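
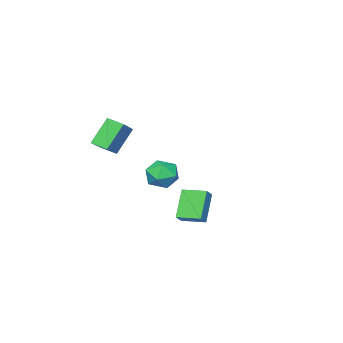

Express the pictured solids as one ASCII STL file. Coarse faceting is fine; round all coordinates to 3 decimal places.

solid 
facet normal -0.646 0.752 0.135
outer loop
vertex -4.439 -2.874 -1.561
vertex -4.364 -3.013 -0.426
vertex -3.646 -2.3 -0.964
endloop
endfacet
facet normal -0.265 0.846 -0.462
outer loop
vertex -4.439 -2.874 -1.561
vertex -3.646 -2.3 -0.964
vertex -3.376 -2.767 -1.975
endloop
endfacet
facet normal -0.373 0.282 -0.884
outer loop
vertex -4.439 -2.874 -1.561
vertex -3.376 -2.767 -1.975
vertex -3.926 -3.768 -2.062
endloop
endfacet
facet normal -0.820 -0.163 -0.548
outer loop
vertex -4.439 -2.874 -1.561
vertex -3.926 -3.768 -2.062
vertex -4.536 -3.921 -1.104
endloop
endfacet
facet normal -0.989 0.127 0.081
outer loop
vertex -4.439 -2.874 -1.561
vertex -4.536 -3.921 -1.104
vertex -4.364 -3.013 -0.426
endloop
endfacet
facet normal 0.425 0.860 -0.284
outer loop
vertex -3.376 -2.767 -1.975
vertex -3.646 -2.3 -0.964
vertex -2.644 -2.839 -1.096
endloop
endfacet
facet normal -0.190 0.706 0.682
outer loop
vertex -3.646 -2.3 -0.964
vertex -4.364 -3.013 -0.426
vertex -3.254 -2.992 -0.138
endloop
endfacet
facet normal -0.744 -0.303 0.595
outer loop
vertex -4.364 -3.013 -0.426
vertex -4.536 -3.921 -1.104
vertex -3.804 -3.993 -0.225
endloop
endfacet
facet normal -0.472 -0.773 -0.424
outer loop
vertex -4.536 -3.921 -1.104
vertex -3.926 -3.768 -2.062
vertex -3.534 -4.46 -1.236
endloop
endfacet
facet normal 0.252 -0.054 -0.966
outer loop
vertex -3.926 -3.768 -2.062
vertex -3.376 -2.767 -1.975
vertex -2.816 -3.747 -1.774
endloop
endfacet
facet normal 0.820 0.163 0.548
outer loop
vertex -2.741 -3.886 -0.639
vertex -2.644 -2.839 -1.096
vertex -3.254 -2.992 -0.138
endloop
endfacet
facet normal 0.373 -0.282 0.884
outer loop
vertex -2.741 -3.886 -0.639
vertex -3.254 -2.992 -0.138
vertex -3.804 -3.993 -0.225
endloop
endfacet
facet normal 0.265 -0.846 0.462
outer loop
vertex -2.741 -3.886 -0.639
vertex -3.804 -3.993 -0.225
vertex -3.534 -4.46 -1.236
endloop
endfacet
facet normal 0.646 -0.752 -0.135
outer loop
vertex -2.741 -3.886 -0.639
vertex -3.534 -4.46 -1.236
vertex -2.816 -3.747 -1.774
endloop
endfacet
facet normal 0.989 -0.127 -0.081
outer loop
vertex -2.741 -3.886 -0.639
vertex -2.816 -3.747 -1.774
vertex -2.644 -2.839 -1.096
endloop
endfacet
facet normal 0.472 0.773 0.424
outer loop
vertex -3.254 -2.992 -0.138
vertex -2.644 -2.839 -1.096
vertex -3.646 -2.3 -0.964
endloop
endfacet
facet normal -0.252 0.054 0.966
outer loop
vertex -3.804 -3.993 -0.225
vertex -3.254 -2.992 -0.138
vertex -4.364 -3.013 -0.426
endloop
endfacet
facet normal -0.425 -0.860 0.284
outer loop
vertex -3.534 -4.46 -1.236
vertex -3.804 -3.993 -0.225
vertex -4.536 -3.921 -1.104
endloop
endfacet
facet normal 0.190 -0.706 -0.682
outer loop
vertex -2.816 -3.747 -1.774
vertex -3.534 -4.46 -1.236
vertex -3.926 -3.768 -2.062
endloop
endfacet
facet normal 0.744 0.303 -0.595
outer loop
vertex -2.644 -2.839 -1.096
vertex -2.816 -3.747 -1.774
vertex -3.376 -2.767 -1.975
endloop
endfacet
facet normal -0.758 -0.421 -0.499
outer loop
vertex -0.843 -4.27 3.49
vertex -1.17 -3.311 3.178
vertex 0.307 -4.409 1.86
endloop
endfacet
facet normal 0.309 -0.904 0.295
outer loop
vertex 1.89 -3.529 2.902
vertex -0.843 -4.27 3.49
vertex 0.307 -4.409 1.86
endloop
endfacet
facet normal -0.758 -0.421 -0.499
outer loop
vertex 0.307 -4.409 1.86
vertex -1.17 -3.311 3.178
vertex -0.02 -3.45 1.548
endloop
endfacet
facet normal 0.575 -0.069 -0.815
outer loop
vertex -0.02 -3.45 1.548
vertex 1.89 -3.529 2.902
vertex 0.307 -4.409 1.86
endloop
endfacet
facet normal -0.575 0.069 0.815
outer loop
vertex -0.843 -4.27 3.49
vertex 0.413 -2.431 4.22
vertex -1.17 -3.311 3.178
endloop
endfacet
facet normal 0.309 -0.904 0.295
outer loop
vertex 0.74 -3.39 4.532
vertex -0.843 -4.27 3.49
vertex 1.89 -3.529 2.902
endloop
endfacet
facet normal -0.575 0.069 0.815
outer loop
vertex 0.74 -3.39 4.532
vertex 0.413 -2.431 4.22
vertex -0.843 -4.27 3.49
endloop
endfacet
facet normal -0.309 0.904 -0.295
outer loop
vertex -1.17 -3.311 3.178
vertex 0.413 -2.431 4.22
vertex -0.02 -3.45 1.548
endloop
endfacet
facet normal 0.575 -0.069 -0.815
outer loop
vertex 1.563 -2.57 2.59
vertex 1.89 -3.529 2.902
vertex -0.02 -3.45 1.548
endloop
endfacet
facet normal -0.309 0.904 -0.295
outer loop
vertex -0.02 -3.45 1.548
vertex 0.413 -2.431 4.22
vertex 1.563 -2.57 2.59
endloop
endfacet
facet normal 0.758 0.421 0.499
outer loop
vertex 1.563 -2.57 2.59
vertex 0.74 -3.39 4.532
vertex 1.89 -3.529 2.902
endloop
endfacet
facet normal 0.758 0.421 0.499
outer loop
vertex 0.413 -2.431 4.22
vertex 0.74 -3.39 4.532
vertex 1.563 -2.57 2.59
endloop
endfacet
facet normal -0.543 -0.294 0.787
outer loop
vertex 1.337 2.936 1.03
vertex 0.796 4.244 1.146
vertex 0.693 2.717 0.504
endloop
endfacet
facet normal 0.380 -0.921 -0.082
outer loop
vertex 1.764 3.296 -1.046
vertex 1.337 2.936 1.03
vertex 0.693 2.717 0.504
endloop
endfacet
facet normal -0.544 -0.294 0.786
outer loop
vertex 0.693 2.717 0.504
vertex 0.796 4.244 1.146
vertex 0.153 4.025 0.619
endloop
endfacet
facet normal -0.748 -0.255 -0.612
outer loop
vertex 0.153 4.025 0.619
vertex 1.764 3.296 -1.046
vertex 0.693 2.717 0.504
endloop
endfacet
facet normal 0.748 0.255 0.612
outer loop
vertex 1.337 2.936 1.03
vertex 1.867 4.823 -0.404
vertex 0.796 4.244 1.146
endloop
endfacet
facet normal 0.381 -0.921 -0.081
outer loop
vertex 2.407 3.515 -0.519
vertex 1.337 2.936 1.03
vertex 1.764 3.296 -1.046
endloop
endfacet
facet normal 0.748 0.255 0.612
outer loop
vertex 2.407 3.515 -0.519
vertex 1.867 4.823 -0.404
vertex 1.337 2.936 1.03
endloop
endfacet
facet normal -0.380 0.921 0.081
outer loop
vertex 0.796 4.244 1.146
vertex 1.867 4.823 -0.404
vertex 0.153 4.025 0.619
endloop
endfacet
facet normal -0.748 -0.255 -0.612
outer loop
vertex 1.223 4.604 -0.93
vertex 1.764 3.296 -1.046
vertex 0.153 4.025 0.619
endloop
endfacet
facet normal -0.380 0.921 0.082
outer loop
vertex 0.153 4.025 0.619
vertex 1.867 4.823 -0.404
vertex 1.223 4.604 -0.93
endloop
endfacet
facet normal 0.544 0.295 -0.786
outer loop
vertex 1.223 4.604 -0.93
vertex 2.407 3.515 -0.519
vertex 1.764 3.296 -1.046
endloop
endfacet
facet normal 0.543 0.293 -0.787
outer loop
vertex 1.867 4.823 -0.404
vertex 2.407 3.515 -0.519
vertex 1.223 4.604 -0.93
endloop
endfacet

endsolid


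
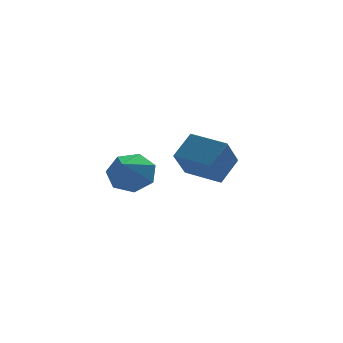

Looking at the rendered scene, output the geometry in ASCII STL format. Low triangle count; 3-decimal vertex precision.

solid 
facet normal 0.342 0.776 -0.531
outer loop
vertex -1.122 -0.232 3.491
vertex -1.526 -0.614 2.672
vertex -1.93 0.011 3.325
endloop
endfacet
facet normal -0.142 0.192 0.971
outer loop
vertex -1.122 -0.232 3.491
vertex -1.93 0.011 3.325
vertex -2.194 -2.126 3.708
endloop
endfacet
facet normal 0.342 0.776 -0.531
outer loop
vertex -1.93 0.011 3.325
vertex -1.526 -0.614 2.672
vertex -2.433 -0.217 2.668
endloop
endfacet
facet normal -0.810 0.199 0.551
outer loop
vertex -1.93 0.011 3.325
vertex -2.433 -0.217 2.668
vertex -2.194 -2.126 3.708
endloop
endfacet
facet normal 0.342 0.775 -0.531
outer loop
vertex -2.433 -0.217 2.668
vertex -1.526 -0.614 2.672
vertex -2.254 -0.744 2.014
endloop
endfacet
facet normal -0.976 -0.186 -0.117
outer loop
vertex -2.433 -0.217 2.668
vertex -2.254 -0.744 2.014
vertex -2.194 -2.126 3.708
endloop
endfacet
facet normal 0.341 0.776 -0.531
outer loop
vertex -2.254 -0.744 2.014
vertex -1.526 -0.614 2.672
vertex -1.527 -1.173 1.855
endloop
endfacet
facet normal -0.514 -0.674 -0.531
outer loop
vertex -2.254 -0.744 2.014
vertex -1.527 -1.173 1.855
vertex -2.194 -2.126 3.708
endloop
endfacet
facet normal 0.342 0.775 -0.531
outer loop
vertex -1.527 -1.173 1.855
vertex -1.526 -0.614 2.672
vertex -0.799 -1.181 2.312
endloop
endfacet
facet normal 0.228 -0.897 -0.379
outer loop
vertex -1.527 -1.173 1.855
vertex -0.799 -1.181 2.312
vertex -2.194 -2.126 3.708
endloop
endfacet
facet normal 0.342 0.775 -0.531
outer loop
vertex -0.799 -1.181 2.312
vertex -1.526 -0.614 2.672
vertex -0.619 -0.762 3.04
endloop
endfacet
facet normal 0.691 -0.687 0.225
outer loop
vertex -0.799 -1.181 2.312
vertex -0.619 -0.762 3.04
vertex -2.194 -2.126 3.708
endloop
endfacet
facet normal 0.342 0.776 -0.530
outer loop
vertex -0.619 -0.762 3.04
vertex -1.526 -0.614 2.672
vertex -1.122 -0.232 3.491
endloop
endfacet
facet normal 0.526 -0.203 0.826
outer loop
vertex -0.619 -0.762 3.04
vertex -1.122 -0.232 3.491
vertex -2.194 -2.126 3.708
endloop
endfacet
facet normal -0.604 -0.464 -0.648
outer loop
vertex 2.119 1.628 1.951
vertex 0.912 2.889 2.174
vertex 2.813 2.519 0.667
endloop
endfacet
facet normal 0.686 -0.717 -0.126
outer loop
vertex 3.688 3.191 1.606
vertex 2.119 1.628 1.951
vertex 2.813 2.519 0.667
endloop
endfacet
facet normal -0.604 -0.464 -0.648
outer loop
vertex 2.813 2.519 0.667
vertex 0.912 2.889 2.174
vertex 1.605 3.78 0.889
endloop
endfacet
facet normal 0.406 0.521 -0.751
outer loop
vertex 1.605 3.78 0.889
vertex 3.688 3.191 1.606
vertex 2.813 2.519 0.667
endloop
endfacet
facet normal -0.406 -0.521 0.751
outer loop
vertex 2.119 1.628 1.951
vertex 1.787 3.561 3.113
vertex 0.912 2.889 2.174
endloop
endfacet
facet normal 0.686 -0.717 -0.127
outer loop
vertex 2.995 2.3 2.891
vertex 2.119 1.628 1.951
vertex 3.688 3.191 1.606
endloop
endfacet
facet normal -0.406 -0.521 0.751
outer loop
vertex 2.995 2.3 2.891
vertex 1.787 3.561 3.113
vertex 2.119 1.628 1.951
endloop
endfacet
facet normal -0.686 0.716 0.127
outer loop
vertex 0.912 2.889 2.174
vertex 1.787 3.561 3.113
vertex 1.605 3.78 0.889
endloop
endfacet
facet normal 0.406 0.521 -0.751
outer loop
vertex 2.481 4.452 1.829
vertex 3.688 3.191 1.606
vertex 1.605 3.78 0.889
endloop
endfacet
facet normal -0.686 0.717 0.127
outer loop
vertex 1.605 3.78 0.889
vertex 1.787 3.561 3.113
vertex 2.481 4.452 1.829
endloop
endfacet
facet normal 0.604 0.464 0.648
outer loop
vertex 2.481 4.452 1.829
vertex 2.995 2.3 2.891
vertex 3.688 3.191 1.606
endloop
endfacet
facet normal 0.604 0.464 0.648
outer loop
vertex 1.787 3.561 3.113
vertex 2.995 2.3 2.891
vertex 2.481 4.452 1.829
endloop
endfacet

endsolid


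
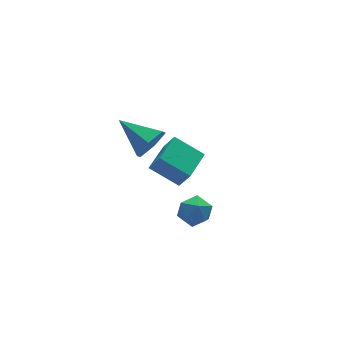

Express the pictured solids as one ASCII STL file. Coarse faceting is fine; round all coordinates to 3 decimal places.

solid 
facet normal 0.371 -0.843 -0.390
outer loop
vertex -1.509 1.859 2.395
vertex -2.015 2.063 1.474
vertex -1.021 2.428 1.631
endloop
endfacet
facet normal 0.594 0.416 0.689
outer loop
vertex -1.509 1.859 2.395
vertex -1.021 2.428 1.631
vertex -2.805 3.857 2.306
endloop
endfacet
facet normal 0.371 -0.843 -0.390
outer loop
vertex -1.021 2.428 1.631
vertex -2.015 2.063 1.474
vertex -1.527 2.631 0.71
endloop
endfacet
facet normal 0.585 0.798 -0.145
outer loop
vertex -1.021 2.428 1.631
vertex -1.527 2.631 0.71
vertex -2.805 3.857 2.306
endloop
endfacet
facet normal 0.371 -0.843 -0.390
outer loop
vertex -1.527 2.631 0.71
vertex -2.015 2.063 1.474
vertex -2.521 2.266 0.554
endloop
endfacet
facet normal -0.157 0.718 -0.678
outer loop
vertex -1.527 2.631 0.71
vertex -2.521 2.266 0.554
vertex -2.805 3.857 2.306
endloop
endfacet
facet normal 0.372 -0.842 -0.390
outer loop
vertex -2.521 2.266 0.554
vertex -2.015 2.063 1.474
vertex -3.008 1.697 1.318
endloop
endfacet
facet normal -0.890 0.256 -0.377
outer loop
vertex -2.521 2.266 0.554
vertex -3.008 1.697 1.318
vertex -2.805 3.857 2.306
endloop
endfacet
facet normal 0.372 -0.842 -0.390
outer loop
vertex -3.008 1.697 1.318
vertex -2.015 2.063 1.474
vertex -2.502 1.494 2.239
endloop
endfacet
facet normal -0.881 -0.126 0.456
outer loop
vertex -3.008 1.697 1.318
vertex -2.502 1.494 2.239
vertex -2.805 3.857 2.306
endloop
endfacet
facet normal 0.371 -0.843 -0.390
outer loop
vertex -2.502 1.494 2.239
vertex -2.015 2.063 1.474
vertex -1.509 1.859 2.395
endloop
endfacet
facet normal -0.139 -0.046 0.989
outer loop
vertex -2.502 1.494 2.239
vertex -1.509 1.859 2.395
vertex -2.805 3.857 2.306
endloop
endfacet
facet normal -0.558 0.665 0.497
outer loop
vertex -2.741 -0.024 2.388
vertex -1.348 0.999 2.582
vertex -3.014 0.551 1.312
endloop
endfacet
facet normal -0.801 -0.589 -0.111
outer loop
vertex -2.032 -0.619 0.438
vertex -2.741 -0.024 2.388
vertex -3.014 0.551 1.312
endloop
endfacet
facet normal -0.558 0.665 0.497
outer loop
vertex -3.014 0.551 1.312
vertex -1.348 0.999 2.582
vertex -1.62 1.575 1.506
endloop
endfacet
facet normal -0.218 0.460 -0.861
outer loop
vertex -1.62 1.575 1.506
vertex -2.032 -0.619 0.438
vertex -3.014 0.551 1.312
endloop
endfacet
facet normal 0.218 -0.460 0.861
outer loop
vertex -2.741 -0.024 2.388
vertex -0.366 -0.171 1.708
vertex -1.348 0.999 2.582
endloop
endfacet
facet normal -0.801 -0.588 -0.112
outer loop
vertex -1.76 -1.195 1.514
vertex -2.741 -0.024 2.388
vertex -2.032 -0.619 0.438
endloop
endfacet
facet normal 0.218 -0.460 0.861
outer loop
vertex -1.76 -1.195 1.514
vertex -0.366 -0.171 1.708
vertex -2.741 -0.024 2.388
endloop
endfacet
facet normal 0.801 0.588 0.112
outer loop
vertex -1.348 0.999 2.582
vertex -0.366 -0.171 1.708
vertex -1.62 1.575 1.506
endloop
endfacet
facet normal -0.218 0.460 -0.861
outer loop
vertex -0.639 0.404 0.632
vertex -2.032 -0.619 0.438
vertex -1.62 1.575 1.506
endloop
endfacet
facet normal 0.801 0.588 0.111
outer loop
vertex -1.62 1.575 1.506
vertex -0.366 -0.171 1.708
vertex -0.639 0.404 0.632
endloop
endfacet
facet normal 0.558 -0.665 -0.497
outer loop
vertex -0.639 0.404 0.632
vertex -1.76 -1.195 1.514
vertex -2.032 -0.619 0.438
endloop
endfacet
facet normal 0.558 -0.665 -0.497
outer loop
vertex -0.366 -0.171 1.708
vertex -1.76 -1.195 1.514
vertex -0.639 0.404 0.632
endloop
endfacet
facet normal -0.641 0.752 0.152
outer loop
vertex -3.432 -2.853 0.684
vertex -3.245 -2.874 1.579
vertex -2.753 -2.342 1.021
endloop
endfacet
facet normal -0.349 0.793 -0.499
outer loop
vertex -3.432 -2.853 0.684
vertex -2.753 -2.342 1.021
vertex -2.64 -2.789 0.231
endloop
endfacet
facet normal -0.499 0.188 -0.846
outer loop
vertex -3.432 -2.853 0.684
vertex -2.64 -2.789 0.231
vertex -3.063 -3.597 0.301
endloop
endfacet
facet normal -0.883 -0.226 -0.411
outer loop
vertex -3.432 -2.853 0.684
vertex -3.063 -3.597 0.301
vertex -3.437 -3.65 1.134
endloop
endfacet
facet normal -0.971 0.122 0.206
outer loop
vertex -3.432 -2.853 0.684
vertex -3.437 -3.65 1.134
vertex -3.245 -2.874 1.579
endloop
endfacet
facet normal 0.358 0.834 -0.420
outer loop
vertex -2.64 -2.789 0.231
vertex -2.753 -2.342 1.021
vertex -1.963 -2.77 0.846
endloop
endfacet
facet normal -0.113 0.767 0.632
outer loop
vertex -2.753 -2.342 1.021
vertex -3.245 -2.874 1.579
vertex -2.337 -2.823 1.679
endloop
endfacet
facet normal -0.647 -0.253 0.720
outer loop
vertex -3.245 -2.874 1.579
vertex -3.437 -3.65 1.134
vertex -2.76 -3.631 1.749
endloop
endfacet
facet normal -0.504 -0.817 -0.278
outer loop
vertex -3.437 -3.65 1.134
vertex -3.063 -3.597 0.301
vertex -2.647 -4.078 0.959
endloop
endfacet
facet normal 0.116 -0.146 -0.982
outer loop
vertex -3.063 -3.597 0.301
vertex -2.64 -2.789 0.231
vertex -2.155 -3.546 0.401
endloop
endfacet
facet normal 0.883 0.226 0.411
outer loop
vertex -1.968 -3.567 1.296
vertex -1.963 -2.77 0.846
vertex -2.337 -2.823 1.679
endloop
endfacet
facet normal 0.499 -0.188 0.846
outer loop
vertex -1.968 -3.567 1.296
vertex -2.337 -2.823 1.679
vertex -2.76 -3.631 1.749
endloop
endfacet
facet normal 0.349 -0.793 0.499
outer loop
vertex -1.968 -3.567 1.296
vertex -2.76 -3.631 1.749
vertex -2.647 -4.078 0.959
endloop
endfacet
facet normal 0.641 -0.752 -0.152
outer loop
vertex -1.968 -3.567 1.296
vertex -2.647 -4.078 0.959
vertex -2.155 -3.546 0.401
endloop
endfacet
facet normal 0.971 -0.122 -0.206
outer loop
vertex -1.968 -3.567 1.296
vertex -2.155 -3.546 0.401
vertex -1.963 -2.77 0.846
endloop
endfacet
facet normal 0.504 0.817 0.278
outer loop
vertex -2.337 -2.823 1.679
vertex -1.963 -2.77 0.846
vertex -2.753 -2.342 1.021
endloop
endfacet
facet normal -0.116 0.146 0.982
outer loop
vertex -2.76 -3.631 1.749
vertex -2.337 -2.823 1.679
vertex -3.245 -2.874 1.579
endloop
endfacet
facet normal -0.358 -0.834 0.420
outer loop
vertex -2.647 -4.078 0.959
vertex -2.76 -3.631 1.749
vertex -3.437 -3.65 1.134
endloop
endfacet
facet normal 0.113 -0.767 -0.632
outer loop
vertex -2.155 -3.546 0.401
vertex -2.647 -4.078 0.959
vertex -3.063 -3.597 0.301
endloop
endfacet
facet normal 0.647 0.253 -0.720
outer loop
vertex -1.963 -2.77 0.846
vertex -2.155 -3.546 0.401
vertex -2.64 -2.789 0.231
endloop
endfacet

endsolid


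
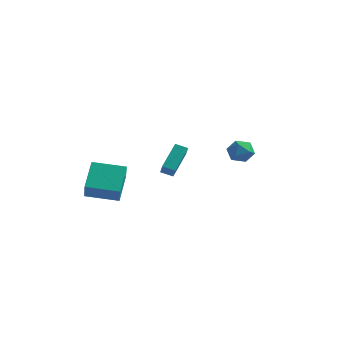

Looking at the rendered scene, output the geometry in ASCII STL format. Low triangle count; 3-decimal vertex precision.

solid 
facet normal -0.714 0.630 0.304
outer loop
vertex 2.862 -0.608 -0.63
vertex 3.17 -0.652 0.185
vertex 3.473 -0.044 -0.364
endloop
endfacet
facet normal -0.535 0.757 -0.375
outer loop
vertex 2.862 -0.608 -0.63
vertex 3.473 -0.044 -0.364
vertex 3.525 -0.401 -1.159
endloop
endfacet
facet normal -0.645 0.157 -0.747
outer loop
vertex 2.862 -0.608 -0.63
vertex 3.525 -0.401 -1.159
vertex 3.256 -1.229 -1.101
endloop
endfacet
facet normal -0.892 -0.340 -0.298
outer loop
vertex 2.862 -0.608 -0.63
vertex 3.256 -1.229 -1.101
vertex 3.037 -1.384 -0.27
endloop
endfacet
facet normal -0.935 -0.048 0.351
outer loop
vertex 2.862 -0.608 -0.63
vertex 3.037 -1.384 -0.27
vertex 3.17 -0.652 0.185
endloop
endfacet
facet normal 0.162 0.904 -0.395
outer loop
vertex 3.525 -0.401 -1.159
vertex 3.473 -0.044 -0.364
vertex 4.243 -0.316 -0.67
endloop
endfacet
facet normal -0.128 0.699 0.703
outer loop
vertex 3.473 -0.044 -0.364
vertex 3.17 -0.652 0.185
vertex 4.024 -0.471 0.161
endloop
endfacet
facet normal -0.484 -0.397 0.780
outer loop
vertex 3.17 -0.652 0.185
vertex 3.037 -1.384 -0.27
vertex 3.755 -1.299 0.219
endloop
endfacet
facet normal -0.415 -0.869 -0.271
outer loop
vertex 3.037 -1.384 -0.27
vertex 3.256 -1.229 -1.101
vertex 3.807 -1.656 -0.576
endloop
endfacet
facet normal -0.014 -0.065 -0.998
outer loop
vertex 3.256 -1.229 -1.101
vertex 3.525 -0.401 -1.159
vertex 4.11 -1.048 -1.125
endloop
endfacet
facet normal 0.892 0.340 0.298
outer loop
vertex 4.418 -1.092 -0.31
vertex 4.243 -0.316 -0.67
vertex 4.024 -0.471 0.161
endloop
endfacet
facet normal 0.645 -0.157 0.747
outer loop
vertex 4.418 -1.092 -0.31
vertex 4.024 -0.471 0.161
vertex 3.755 -1.299 0.219
endloop
endfacet
facet normal 0.535 -0.757 0.375
outer loop
vertex 4.418 -1.092 -0.31
vertex 3.755 -1.299 0.219
vertex 3.807 -1.656 -0.576
endloop
endfacet
facet normal 0.714 -0.630 -0.304
outer loop
vertex 4.418 -1.092 -0.31
vertex 3.807 -1.656 -0.576
vertex 4.11 -1.048 -1.125
endloop
endfacet
facet normal 0.935 0.048 -0.351
outer loop
vertex 4.418 -1.092 -0.31
vertex 4.11 -1.048 -1.125
vertex 4.243 -0.316 -0.67
endloop
endfacet
facet normal 0.415 0.869 0.271
outer loop
vertex 4.024 -0.471 0.161
vertex 4.243 -0.316 -0.67
vertex 3.473 -0.044 -0.364
endloop
endfacet
facet normal 0.014 0.065 0.998
outer loop
vertex 3.755 -1.299 0.219
vertex 4.024 -0.471 0.161
vertex 3.17 -0.652 0.185
endloop
endfacet
facet normal -0.162 -0.904 0.395
outer loop
vertex 3.807 -1.656 -0.576
vertex 3.755 -1.299 0.219
vertex 3.037 -1.384 -0.27
endloop
endfacet
facet normal 0.128 -0.699 -0.703
outer loop
vertex 4.11 -1.048 -1.125
vertex 3.807 -1.656 -0.576
vertex 3.256 -1.229 -1.101
endloop
endfacet
facet normal 0.484 0.397 -0.780
outer loop
vertex 4.243 -0.316 -0.67
vertex 4.11 -1.048 -1.125
vertex 3.525 -0.401 -1.159
endloop
endfacet
facet normal -0.854 -0.498 0.152
outer loop
vertex -4.494 -3.995 -2.048
vertex -5.194 -3.145 -3.194
vertex -3.916 -5.416 -3.453
endloop
endfacet
facet normal 0.441 -0.534 0.721
outer loop
vertex -2.166 -4.395 -3.766
vertex -4.494 -3.995 -2.048
vertex -3.916 -5.416 -3.453
endloop
endfacet
facet normal -0.854 -0.498 0.153
outer loop
vertex -3.916 -5.416 -3.453
vertex -5.194 -3.145 -3.194
vertex -4.617 -4.566 -4.6
endloop
endfacet
facet normal 0.278 -0.683 -0.676
outer loop
vertex -4.617 -4.566 -4.6
vertex -2.166 -4.395 -3.766
vertex -3.916 -5.416 -3.453
endloop
endfacet
facet normal -0.277 0.683 0.676
outer loop
vertex -4.494 -3.995 -2.048
vertex -3.444 -2.124 -3.507
vertex -5.194 -3.145 -3.194
endloop
endfacet
facet normal 0.440 -0.535 0.721
outer loop
vertex -2.743 -2.974 -2.36
vertex -4.494 -3.995 -2.048
vertex -2.166 -4.395 -3.766
endloop
endfacet
facet normal -0.278 0.683 0.676
outer loop
vertex -2.743 -2.974 -2.36
vertex -3.444 -2.124 -3.507
vertex -4.494 -3.995 -2.048
endloop
endfacet
facet normal -0.441 0.534 -0.721
outer loop
vertex -5.194 -3.145 -3.194
vertex -3.444 -2.124 -3.507
vertex -4.617 -4.566 -4.6
endloop
endfacet
facet normal 0.278 -0.683 -0.676
outer loop
vertex -2.866 -3.545 -4.912
vertex -2.166 -4.395 -3.766
vertex -4.617 -4.566 -4.6
endloop
endfacet
facet normal -0.440 0.534 -0.722
outer loop
vertex -4.617 -4.566 -4.6
vertex -3.444 -2.124 -3.507
vertex -2.866 -3.545 -4.912
endloop
endfacet
facet normal 0.854 0.498 -0.152
outer loop
vertex -2.866 -3.545 -4.912
vertex -2.743 -2.974 -2.36
vertex -2.166 -4.395 -3.766
endloop
endfacet
facet normal 0.854 0.498 -0.153
outer loop
vertex -3.444 -2.124 -3.507
vertex -2.743 -2.974 -2.36
vertex -2.866 -3.545 -4.912
endloop
endfacet
facet normal -0.852 -0.386 0.353
outer loop
vertex -2.389 0.034 -3.13
vertex -2.453 1.451 -1.735
vertex -3.115 0.848 -3.991
endloop
endfacet
facet normal 0.032 -0.713 -0.701
outer loop
vertex -2.407 1.169 -4.285
vertex -2.389 0.034 -3.13
vertex -3.115 0.848 -3.991
endloop
endfacet
facet normal -0.853 -0.385 0.353
outer loop
vertex -3.115 0.848 -3.991
vertex -2.453 1.451 -1.735
vertex -3.178 2.266 -2.597
endloop
endfacet
facet normal -0.523 0.586 -0.619
outer loop
vertex -3.178 2.266 -2.597
vertex -2.407 1.169 -4.285
vertex -3.115 0.848 -3.991
endloop
endfacet
facet normal 0.523 -0.586 0.619
outer loop
vertex -2.389 0.034 -3.13
vertex -1.745 1.772 -2.029
vertex -2.453 1.451 -1.735
endloop
endfacet
facet normal 0.032 -0.713 -0.701
outer loop
vertex -1.682 0.354 -3.423
vertex -2.389 0.034 -3.13
vertex -2.407 1.169 -4.285
endloop
endfacet
facet normal 0.522 -0.586 0.620
outer loop
vertex -1.682 0.354 -3.423
vertex -1.745 1.772 -2.029
vertex -2.389 0.034 -3.13
endloop
endfacet
facet normal -0.032 0.713 0.701
outer loop
vertex -2.453 1.451 -1.735
vertex -1.745 1.772 -2.029
vertex -3.178 2.266 -2.597
endloop
endfacet
facet normal -0.522 0.586 -0.619
outer loop
vertex -2.471 2.586 -2.89
vertex -2.407 1.169 -4.285
vertex -3.178 2.266 -2.597
endloop
endfacet
facet normal -0.032 0.713 0.701
outer loop
vertex -3.178 2.266 -2.597
vertex -1.745 1.772 -2.029
vertex -2.471 2.586 -2.89
endloop
endfacet
facet normal 0.853 0.386 -0.353
outer loop
vertex -2.471 2.586 -2.89
vertex -1.682 0.354 -3.423
vertex -2.407 1.169 -4.285
endloop
endfacet
facet normal 0.852 0.386 -0.354
outer loop
vertex -1.745 1.772 -2.029
vertex -1.682 0.354 -3.423
vertex -2.471 2.586 -2.89
endloop
endfacet

endsolid


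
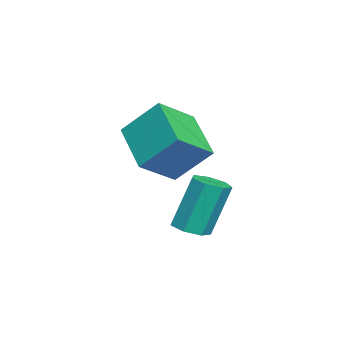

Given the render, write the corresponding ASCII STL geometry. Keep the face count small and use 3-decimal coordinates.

solid 
facet normal 0.161 -0.305 -0.939
outer loop
vertex 0.022 -2.159 -2.416
vertex -0.618 -2.029 -2.568
vertex -0.087 -1.622 -2.609
endloop
endfacet
facet normal 0.969 0.230 0.091
outer loop
vertex 0.022 -2.159 -2.416
vertex -0.087 -1.622 -2.609
vertex -0.303 -1.541 -0.52
endloop
endfacet
facet normal 0.969 0.230 0.091
outer loop
vertex -0.303 -1.541 -0.52
vertex -0.087 -1.622 -2.609
vertex -0.412 -1.004 -0.714
endloop
endfacet
facet normal -0.161 0.306 0.938
outer loop
vertex -0.303 -1.541 -0.52
vertex -0.412 -1.004 -0.714
vertex -0.942 -1.411 -0.672
endloop
endfacet
facet normal 0.162 -0.306 -0.938
outer loop
vertex -0.087 -1.622 -2.609
vertex -0.618 -2.029 -2.568
vertex -0.595 -1.391 -2.772
endloop
endfacet
facet normal 0.459 0.865 -0.203
outer loop
vertex -0.087 -1.622 -2.609
vertex -0.595 -1.391 -2.772
vertex -0.412 -1.004 -0.714
endloop
endfacet
facet normal 0.458 0.865 -0.203
outer loop
vertex -0.412 -1.004 -0.714
vertex -0.595 -1.391 -2.772
vertex -0.92 -0.773 -0.876
endloop
endfacet
facet normal -0.160 0.306 0.939
outer loop
vertex -0.412 -1.004 -0.714
vertex -0.92 -0.773 -0.876
vertex -0.942 -1.411 -0.672
endloop
endfacet
facet normal 0.162 -0.306 -0.938
outer loop
vertex -0.595 -1.391 -2.772
vertex -0.618 -2.029 -2.568
vertex -1.12 -1.641 -2.781
endloop
endfacet
facet normal -0.399 0.850 -0.345
outer loop
vertex -0.595 -1.391 -2.772
vertex -1.12 -1.641 -2.781
vertex -0.92 -0.773 -0.876
endloop
endfacet
facet normal -0.399 0.850 -0.345
outer loop
vertex -0.92 -0.773 -0.876
vertex -1.12 -1.641 -2.781
vertex -1.445 -1.023 -0.885
endloop
endfacet
facet normal -0.162 0.306 0.938
outer loop
vertex -0.92 -0.773 -0.876
vertex -1.445 -1.023 -0.885
vertex -0.942 -1.411 -0.672
endloop
endfacet
facet normal 0.161 -0.307 -0.938
outer loop
vertex -1.12 -1.641 -2.781
vertex -0.618 -2.029 -2.568
vertex -1.267 -2.183 -2.629
endloop
endfacet
facet normal -0.954 0.195 -0.227
outer loop
vertex -1.12 -1.641 -2.781
vertex -1.267 -2.183 -2.629
vertex -1.445 -1.023 -0.885
endloop
endfacet
facet normal -0.954 0.195 -0.227
outer loop
vertex -1.445 -1.023 -0.885
vertex -1.267 -2.183 -2.629
vertex -1.592 -1.565 -0.734
endloop
endfacet
facet normal -0.162 0.305 0.938
outer loop
vertex -1.445 -1.023 -0.885
vertex -1.592 -1.565 -0.734
vertex -0.942 -1.411 -0.672
endloop
endfacet
facet normal 0.161 -0.306 -0.938
outer loop
vertex -1.267 -2.183 -2.629
vertex -0.618 -2.029 -2.568
vertex -0.924 -2.609 -2.431
endloop
endfacet
facet normal -0.791 -0.608 0.063
outer loop
vertex -1.267 -2.183 -2.629
vertex -0.924 -2.609 -2.431
vertex -1.592 -1.565 -0.734
endloop
endfacet
facet normal -0.791 -0.608 0.063
outer loop
vertex -1.592 -1.565 -0.734
vertex -0.924 -2.609 -2.431
vertex -1.249 -1.991 -0.536
endloop
endfacet
facet normal -0.162 0.306 0.938
outer loop
vertex -1.592 -1.565 -0.734
vertex -1.249 -1.991 -0.536
vertex -0.942 -1.411 -0.672
endloop
endfacet
facet normal 0.161 -0.307 -0.938
outer loop
vertex -0.924 -2.609 -2.431
vertex -0.618 -2.029 -2.568
vertex -0.351 -2.598 -2.336
endloop
endfacet
facet normal -0.032 -0.952 0.305
outer loop
vertex -0.924 -2.609 -2.431
vertex -0.351 -2.598 -2.336
vertex -1.249 -1.991 -0.536
endloop
endfacet
facet normal -0.032 -0.952 0.305
outer loop
vertex -1.249 -1.991 -0.536
vertex -0.351 -2.598 -2.336
vertex -0.676 -1.98 -0.441
endloop
endfacet
facet normal -0.161 0.305 0.938
outer loop
vertex -1.249 -1.991 -0.536
vertex -0.676 -1.98 -0.441
vertex -0.942 -1.411 -0.672
endloop
endfacet
facet normal 0.160 -0.307 -0.938
outer loop
vertex -0.351 -2.598 -2.336
vertex -0.618 -2.029 -2.568
vertex 0.022 -2.159 -2.416
endloop
endfacet
facet normal 0.750 -0.580 0.318
outer loop
vertex -0.351 -2.598 -2.336
vertex 0.022 -2.159 -2.416
vertex -0.676 -1.98 -0.441
endloop
endfacet
facet normal 0.750 -0.580 0.318
outer loop
vertex -0.676 -1.98 -0.441
vertex 0.022 -2.159 -2.416
vertex -0.303 -1.541 -0.52
endloop
endfacet
facet normal -0.161 0.306 0.938
outer loop
vertex -0.676 -1.98 -0.441
vertex -0.303 -1.541 -0.52
vertex -0.942 -1.411 -0.672
endloop
endfacet
facet normal -0.803 -0.390 0.451
outer loop
vertex -1.515 -3.108 2.364
vertex -2.476 -2.134 1.496
vertex -1.622 -4.301 1.144
endloop
endfacet
facet normal 0.593 -0.601 0.536
outer loop
vertex 0.016 -3.506 0.224
vertex -1.515 -3.108 2.364
vertex -1.622 -4.301 1.144
endloop
endfacet
facet normal -0.803 -0.390 0.451
outer loop
vertex -1.622 -4.301 1.144
vertex -2.476 -2.134 1.496
vertex -2.582 -3.327 0.276
endloop
endfacet
facet normal -0.062 -0.698 -0.714
outer loop
vertex -2.582 -3.327 0.276
vertex 0.016 -3.506 0.224
vertex -1.622 -4.301 1.144
endloop
endfacet
facet normal 0.062 0.698 0.714
outer loop
vertex -1.515 -3.108 2.364
vertex -0.838 -1.339 0.576
vertex -2.476 -2.134 1.496
endloop
endfacet
facet normal 0.593 -0.601 0.536
outer loop
vertex 0.122 -2.313 1.444
vertex -1.515 -3.108 2.364
vertex 0.016 -3.506 0.224
endloop
endfacet
facet normal 0.062 0.698 0.714
outer loop
vertex 0.122 -2.313 1.444
vertex -0.838 -1.339 0.576
vertex -1.515 -3.108 2.364
endloop
endfacet
facet normal -0.593 0.601 -0.536
outer loop
vertex -2.476 -2.134 1.496
vertex -0.838 -1.339 0.576
vertex -2.582 -3.327 0.276
endloop
endfacet
facet normal -0.062 -0.698 -0.714
outer loop
vertex -0.945 -2.532 -0.644
vertex 0.016 -3.506 0.224
vertex -2.582 -3.327 0.276
endloop
endfacet
facet normal -0.593 0.601 -0.536
outer loop
vertex -2.582 -3.327 0.276
vertex -0.838 -1.339 0.576
vertex -0.945 -2.532 -0.644
endloop
endfacet
facet normal 0.803 0.390 -0.451
outer loop
vertex -0.945 -2.532 -0.644
vertex 0.122 -2.313 1.444
vertex 0.016 -3.506 0.224
endloop
endfacet
facet normal 0.803 0.389 -0.451
outer loop
vertex -0.838 -1.339 0.576
vertex 0.122 -2.313 1.444
vertex -0.945 -2.532 -0.644
endloop
endfacet

endsolid


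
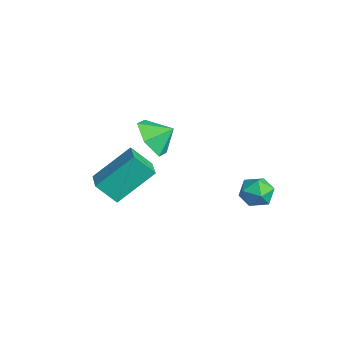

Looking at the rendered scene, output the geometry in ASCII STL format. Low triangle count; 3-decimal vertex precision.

solid 
facet normal -0.277 -0.789 -0.548
outer loop
vertex -1.336 -2.462 1.455
vertex -2.126 -1.884 1.022
vertex -1.161 -1.902 0.56
endloop
endfacet
facet normal 0.893 0.281 0.350
outer loop
vertex -1.336 -2.462 1.455
vertex -1.161 -1.902 0.56
vertex -1.834 -1.056 1.598
endloop
endfacet
facet normal -0.277 -0.789 -0.548
outer loop
vertex -1.161 -1.902 0.56
vertex -2.126 -1.884 1.022
vertex -1.951 -1.324 0.127
endloop
endfacet
facet normal 0.645 0.741 -0.186
outer loop
vertex -1.161 -1.902 0.56
vertex -1.951 -1.324 0.127
vertex -1.834 -1.056 1.598
endloop
endfacet
facet normal -0.278 -0.789 -0.548
outer loop
vertex -1.951 -1.324 0.127
vertex -2.126 -1.884 1.022
vertex -2.915 -1.306 0.59
endloop
endfacet
facet normal -0.065 0.983 -0.174
outer loop
vertex -1.951 -1.324 0.127
vertex -2.915 -1.306 0.59
vertex -1.834 -1.056 1.598
endloop
endfacet
facet normal -0.278 -0.789 -0.548
outer loop
vertex -2.915 -1.306 0.59
vertex -2.126 -1.884 1.022
vertex -3.09 -1.866 1.484
endloop
endfacet
facet normal -0.526 0.763 0.375
outer loop
vertex -2.915 -1.306 0.59
vertex -3.09 -1.866 1.484
vertex -1.834 -1.056 1.598
endloop
endfacet
facet normal -0.277 -0.789 -0.548
outer loop
vertex -3.09 -1.866 1.484
vertex -2.126 -1.884 1.022
vertex -2.301 -2.444 1.917
endloop
endfacet
facet normal -0.278 0.303 0.911
outer loop
vertex -3.09 -1.866 1.484
vertex -2.301 -2.444 1.917
vertex -1.834 -1.056 1.598
endloop
endfacet
facet normal -0.277 -0.789 -0.548
outer loop
vertex -2.301 -2.444 1.917
vertex -2.126 -1.884 1.022
vertex -1.336 -2.462 1.455
endloop
endfacet
facet normal 0.432 0.061 0.900
outer loop
vertex -2.301 -2.444 1.917
vertex -1.336 -2.462 1.455
vertex -1.834 -1.056 1.598
endloop
endfacet
facet normal -0.879 -0.470 -0.080
outer loop
vertex 0.843 1.312 -0.707
vertex 1.221 0.608 -0.728
vertex 0.992 0.918 -0.028
endloop
endfacet
facet normal -0.947 0.139 0.289
outer loop
vertex 0.843 1.312 -0.707
vertex 0.992 0.918 -0.028
vertex 1.098 1.71 -0.062
endloop
endfacet
facet normal -0.728 0.674 -0.128
outer loop
vertex 0.843 1.312 -0.707
vertex 1.098 1.71 -0.062
vertex 1.391 1.889 -0.784
endloop
endfacet
facet normal -0.523 0.396 -0.755
outer loop
vertex 0.843 1.312 -0.707
vertex 1.391 1.889 -0.784
vertex 1.468 1.208 -1.195
endloop
endfacet
facet normal -0.617 -0.310 -0.724
outer loop
vertex 0.843 1.312 -0.707
vertex 1.468 1.208 -1.195
vertex 1.221 0.608 -0.728
endloop
endfacet
facet normal -0.512 0.105 0.853
outer loop
vertex 1.098 1.71 -0.062
vertex 0.992 0.918 -0.028
vertex 1.632 1.252 0.315
endloop
endfacet
facet normal -0.401 -0.879 0.258
outer loop
vertex 0.992 0.918 -0.028
vertex 1.221 0.608 -0.728
vertex 1.709 0.571 -0.096
endloop
endfacet
facet normal 0.022 -0.620 -0.784
outer loop
vertex 1.221 0.608 -0.728
vertex 1.468 1.208 -1.195
vertex 2.002 0.75 -0.818
endloop
endfacet
facet normal 0.174 0.523 -0.834
outer loop
vertex 1.468 1.208 -1.195
vertex 1.391 1.889 -0.784
vertex 2.108 1.542 -0.852
endloop
endfacet
facet normal -0.156 0.972 0.178
outer loop
vertex 1.391 1.889 -0.784
vertex 1.098 1.71 -0.062
vertex 1.879 1.852 -0.152
endloop
endfacet
facet normal 0.523 -0.396 0.755
outer loop
vertex 2.257 1.148 -0.173
vertex 1.632 1.252 0.315
vertex 1.709 0.571 -0.096
endloop
endfacet
facet normal 0.728 -0.674 0.128
outer loop
vertex 2.257 1.148 -0.173
vertex 1.709 0.571 -0.096
vertex 2.002 0.75 -0.818
endloop
endfacet
facet normal 0.947 -0.139 -0.289
outer loop
vertex 2.257 1.148 -0.173
vertex 2.002 0.75 -0.818
vertex 2.108 1.542 -0.852
endloop
endfacet
facet normal 0.879 0.470 0.080
outer loop
vertex 2.257 1.148 -0.173
vertex 2.108 1.542 -0.852
vertex 1.879 1.852 -0.152
endloop
endfacet
facet normal 0.617 0.310 0.724
outer loop
vertex 2.257 1.148 -0.173
vertex 1.879 1.852 -0.152
vertex 1.632 1.252 0.315
endloop
endfacet
facet normal -0.174 -0.523 0.834
outer loop
vertex 1.709 0.571 -0.096
vertex 1.632 1.252 0.315
vertex 0.992 0.918 -0.028
endloop
endfacet
facet normal 0.156 -0.972 -0.178
outer loop
vertex 2.002 0.75 -0.818
vertex 1.709 0.571 -0.096
vertex 1.221 0.608 -0.728
endloop
endfacet
facet normal 0.512 -0.105 -0.853
outer loop
vertex 2.108 1.542 -0.852
vertex 2.002 0.75 -0.818
vertex 1.468 1.208 -1.195
endloop
endfacet
facet normal 0.401 0.879 -0.258
outer loop
vertex 1.879 1.852 -0.152
vertex 2.108 1.542 -0.852
vertex 1.391 1.889 -0.784
endloop
endfacet
facet normal -0.022 0.620 0.784
outer loop
vertex 1.632 1.252 0.315
vertex 1.879 1.852 -0.152
vertex 1.098 1.71 -0.062
endloop
endfacet
facet normal -0.956 0.190 -0.225
outer loop
vertex -1.62 -2.944 1.036
vertex -1.252 -2.168 0.129
vertex -1.616 -4.548 -0.334
endloop
endfacet
facet normal -0.294 -0.621 0.726
outer loop
vertex -0.488 -4.772 -0.069
vertex -1.62 -2.944 1.036
vertex -1.616 -4.548 -0.334
endloop
endfacet
facet normal -0.956 0.190 -0.225
outer loop
vertex -1.616 -4.548 -0.334
vertex -1.252 -2.168 0.129
vertex -1.248 -3.772 -1.242
endloop
endfacet
facet normal 0.002 -0.761 -0.649
outer loop
vertex -1.248 -3.772 -1.242
vertex -0.488 -4.772 -0.069
vertex -1.616 -4.548 -0.334
endloop
endfacet
facet normal -0.002 0.760 0.650
outer loop
vertex -1.62 -2.944 1.036
vertex -0.124 -2.392 0.394
vertex -1.252 -2.168 0.129
endloop
endfacet
facet normal -0.295 -0.621 0.726
outer loop
vertex -0.492 -3.168 1.302
vertex -1.62 -2.944 1.036
vertex -0.488 -4.772 -0.069
endloop
endfacet
facet normal -0.002 0.761 0.649
outer loop
vertex -0.492 -3.168 1.302
vertex -0.124 -2.392 0.394
vertex -1.62 -2.944 1.036
endloop
endfacet
facet normal 0.294 0.621 -0.726
outer loop
vertex -1.252 -2.168 0.129
vertex -0.124 -2.392 0.394
vertex -1.248 -3.772 -1.242
endloop
endfacet
facet normal 0.002 -0.760 -0.650
outer loop
vertex -0.12 -3.996 -0.976
vertex -0.488 -4.772 -0.069
vertex -1.248 -3.772 -1.242
endloop
endfacet
facet normal 0.295 0.621 -0.726
outer loop
vertex -1.248 -3.772 -1.242
vertex -0.124 -2.392 0.394
vertex -0.12 -3.996 -0.976
endloop
endfacet
facet normal 0.956 -0.190 0.225
outer loop
vertex -0.12 -3.996 -0.976
vertex -0.492 -3.168 1.302
vertex -0.488 -4.772 -0.069
endloop
endfacet
facet normal 0.956 -0.190 0.225
outer loop
vertex -0.124 -2.392 0.394
vertex -0.492 -3.168 1.302
vertex -0.12 -3.996 -0.976
endloop
endfacet

endsolid


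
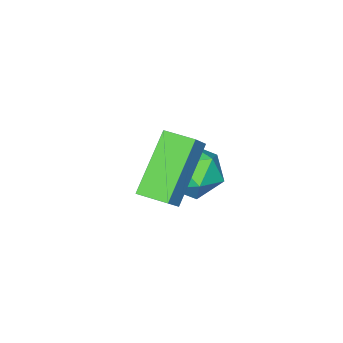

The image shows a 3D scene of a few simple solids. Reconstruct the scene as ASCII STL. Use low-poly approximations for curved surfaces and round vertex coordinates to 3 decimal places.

solid 
facet normal -0.672 -0.190 -0.716
outer loop
vertex -1.293 0.652 2.944
vertex -1.487 1.509 2.898
vertex 0.122 0.896 1.552
endloop
endfacet
facet normal 0.220 -0.974 0.053
outer loop
vertex 0.807 1.091 2.282
vertex -1.293 0.652 2.944
vertex 0.122 0.896 1.552
endloop
endfacet
facet normal -0.672 -0.191 -0.716
outer loop
vertex 0.122 0.896 1.552
vertex -1.487 1.509 2.898
vertex -0.072 1.753 1.505
endloop
endfacet
facet normal 0.707 0.122 -0.696
outer loop
vertex -0.072 1.753 1.505
vertex 0.807 1.091 2.282
vertex 0.122 0.896 1.552
endloop
endfacet
facet normal -0.707 -0.123 0.696
outer loop
vertex -1.293 0.652 2.944
vertex -0.802 1.704 3.628
vertex -1.487 1.509 2.898
endloop
endfacet
facet normal 0.220 -0.974 0.053
outer loop
vertex -0.608 0.847 3.675
vertex -1.293 0.652 2.944
vertex 0.807 1.091 2.282
endloop
endfacet
facet normal -0.708 -0.122 0.696
outer loop
vertex -0.608 0.847 3.675
vertex -0.802 1.704 3.628
vertex -1.293 0.652 2.944
endloop
endfacet
facet normal -0.220 0.974 -0.053
outer loop
vertex -1.487 1.509 2.898
vertex -0.802 1.704 3.628
vertex -0.072 1.753 1.505
endloop
endfacet
facet normal 0.708 0.123 -0.696
outer loop
vertex 0.613 1.948 2.236
vertex 0.807 1.091 2.282
vertex -0.072 1.753 1.505
endloop
endfacet
facet normal -0.220 0.974 -0.053
outer loop
vertex -0.072 1.753 1.505
vertex -0.802 1.704 3.628
vertex 0.613 1.948 2.236
endloop
endfacet
facet normal 0.672 0.191 0.716
outer loop
vertex 0.613 1.948 2.236
vertex -0.608 0.847 3.675
vertex 0.807 1.091 2.282
endloop
endfacet
facet normal 0.671 0.191 0.716
outer loop
vertex -0.802 1.704 3.628
vertex -0.608 0.847 3.675
vertex 0.613 1.948 2.236
endloop
endfacet
facet normal -0.626 0.144 0.766
outer loop
vertex -3.493 0.386 0.527
vertex -2.956 -0.173 1.071
vertex -2.786 0.758 1.035
endloop
endfacet
facet normal -0.616 0.714 0.334
outer loop
vertex -3.493 0.386 0.527
vertex -2.786 0.758 1.035
vertex -2.933 1.047 0.146
endloop
endfacet
facet normal -0.806 0.498 -0.320
outer loop
vertex -3.493 0.386 0.527
vertex -2.933 1.047 0.146
vertex -3.194 0.296 -0.367
endloop
endfacet
facet normal -0.935 -0.203 -0.292
outer loop
vertex -3.493 0.386 0.527
vertex -3.194 0.296 -0.367
vertex -3.209 -0.458 0.205
endloop
endfacet
facet normal -0.823 -0.422 0.379
outer loop
vertex -3.493 0.386 0.527
vertex -3.209 -0.458 0.205
vertex -2.956 -0.173 1.071
endloop
endfacet
facet normal 0.056 0.952 0.300
outer loop
vertex -2.933 1.047 0.146
vertex -2.786 0.758 1.035
vertex -2.051 0.898 0.455
endloop
endfacet
facet normal 0.038 0.032 0.999
outer loop
vertex -2.786 0.758 1.035
vertex -2.956 -0.173 1.071
vertex -2.066 0.144 1.027
endloop
endfacet
facet normal -0.280 -0.885 0.373
outer loop
vertex -2.956 -0.173 1.071
vertex -3.209 -0.458 0.205
vertex -2.327 -0.607 0.514
endloop
endfacet
facet normal -0.460 -0.531 -0.712
outer loop
vertex -3.209 -0.458 0.205
vertex -3.194 0.296 -0.367
vertex -2.474 -0.318 -0.375
endloop
endfacet
facet normal -0.253 0.604 -0.756
outer loop
vertex -3.194 0.296 -0.367
vertex -2.933 1.047 0.146
vertex -2.304 0.613 -0.411
endloop
endfacet
facet normal 0.935 0.203 0.292
outer loop
vertex -1.767 0.054 0.133
vertex -2.051 0.898 0.455
vertex -2.066 0.144 1.027
endloop
endfacet
facet normal 0.806 -0.498 0.320
outer loop
vertex -1.767 0.054 0.133
vertex -2.066 0.144 1.027
vertex -2.327 -0.607 0.514
endloop
endfacet
facet normal 0.616 -0.714 -0.334
outer loop
vertex -1.767 0.054 0.133
vertex -2.327 -0.607 0.514
vertex -2.474 -0.318 -0.375
endloop
endfacet
facet normal 0.626 -0.144 -0.766
outer loop
vertex -1.767 0.054 0.133
vertex -2.474 -0.318 -0.375
vertex -2.304 0.613 -0.411
endloop
endfacet
facet normal 0.823 0.422 -0.379
outer loop
vertex -1.767 0.054 0.133
vertex -2.304 0.613 -0.411
vertex -2.051 0.898 0.455
endloop
endfacet
facet normal 0.460 0.531 0.712
outer loop
vertex -2.066 0.144 1.027
vertex -2.051 0.898 0.455
vertex -2.786 0.758 1.035
endloop
endfacet
facet normal 0.253 -0.604 0.756
outer loop
vertex -2.327 -0.607 0.514
vertex -2.066 0.144 1.027
vertex -2.956 -0.173 1.071
endloop
endfacet
facet normal -0.056 -0.952 -0.300
outer loop
vertex -2.474 -0.318 -0.375
vertex -2.327 -0.607 0.514
vertex -3.209 -0.458 0.205
endloop
endfacet
facet normal -0.038 -0.032 -0.999
outer loop
vertex -2.304 0.613 -0.411
vertex -2.474 -0.318 -0.375
vertex -3.194 0.296 -0.367
endloop
endfacet
facet normal 0.280 0.885 -0.373
outer loop
vertex -2.051 0.898 0.455
vertex -2.304 0.613 -0.411
vertex -2.933 1.047 0.146
endloop
endfacet

endsolid


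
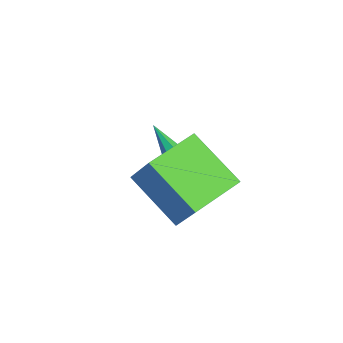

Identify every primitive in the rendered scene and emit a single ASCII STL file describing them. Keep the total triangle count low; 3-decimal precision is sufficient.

solid 
facet normal 0.879 0.238 -0.414
outer loop
vertex -2.844 -2.494 2.043
vertex -3.109 -2.106 1.704
vertex -2.865 -2.092 2.23
endloop
endfacet
facet normal 0.227 -0.401 0.887
outer loop
vertex -2.844 -2.494 2.043
vertex -2.865 -2.092 2.23
vertex -4.831 -2.574 2.516
endloop
endfacet
facet normal 0.879 0.239 -0.414
outer loop
vertex -2.865 -2.092 2.23
vertex -3.109 -2.106 1.704
vertex -3.029 -1.698 2.109
endloop
endfacet
facet normal 0.060 0.316 0.947
outer loop
vertex -2.865 -2.092 2.23
vertex -3.029 -1.698 2.109
vertex -4.831 -2.574 2.516
endloop
endfacet
facet normal 0.877 0.240 -0.415
outer loop
vertex -3.029 -1.698 2.109
vertex -3.109 -2.106 1.704
vertex -3.241 -1.543 1.751
endloop
endfacet
facet normal -0.278 0.811 0.515
outer loop
vertex -3.029 -1.698 2.109
vertex -3.241 -1.543 1.751
vertex -4.831 -2.574 2.516
endloop
endfacet
facet normal 0.878 0.240 -0.413
outer loop
vertex -3.241 -1.543 1.751
vertex -3.109 -2.106 1.704
vertex -3.375 -1.717 1.365
endloop
endfacet
facet normal -0.589 0.794 -0.153
outer loop
vertex -3.241 -1.543 1.751
vertex -3.375 -1.717 1.365
vertex -4.831 -2.574 2.516
endloop
endfacet
facet normal 0.878 0.239 -0.415
outer loop
vertex -3.375 -1.717 1.365
vertex -3.109 -2.106 1.704
vertex -3.354 -2.119 1.178
endloop
endfacet
facet normal -0.691 0.275 -0.669
outer loop
vertex -3.375 -1.717 1.365
vertex -3.354 -2.119 1.178
vertex -4.831 -2.574 2.516
endloop
endfacet
facet normal 0.878 0.240 -0.415
outer loop
vertex -3.354 -2.119 1.178
vertex -3.109 -2.106 1.704
vertex -3.189 -2.513 1.299
endloop
endfacet
facet normal -0.523 -0.443 -0.728
outer loop
vertex -3.354 -2.119 1.178
vertex -3.189 -2.513 1.299
vertex -4.831 -2.574 2.516
endloop
endfacet
facet normal 0.879 0.239 -0.414
outer loop
vertex -3.189 -2.513 1.299
vertex -3.109 -2.106 1.704
vertex -2.978 -2.669 1.657
endloop
endfacet
facet normal -0.186 -0.936 -0.298
outer loop
vertex -3.189 -2.513 1.299
vertex -2.978 -2.669 1.657
vertex -4.831 -2.574 2.516
endloop
endfacet
facet normal 0.879 0.239 -0.413
outer loop
vertex -2.978 -2.669 1.657
vertex -3.109 -2.106 1.704
vertex -2.844 -2.494 2.043
endloop
endfacet
facet normal 0.126 -0.919 0.373
outer loop
vertex -2.978 -2.669 1.657
vertex -2.844 -2.494 2.043
vertex -4.831 -2.574 2.516
endloop
endfacet
facet normal -0.726 -0.421 0.544
outer loop
vertex -1.489 -3.74 4.059
vertex -2.296 -2.129 4.229
vertex -2.363 -4.031 2.666
endloop
endfacet
facet normal 0.446 -0.890 -0.094
outer loop
vertex -0.844 -3.151 1.531
vertex -1.489 -3.74 4.059
vertex -2.363 -4.031 2.666
endloop
endfacet
facet normal -0.727 -0.421 0.543
outer loop
vertex -2.363 -4.031 2.666
vertex -2.296 -2.129 4.229
vertex -3.169 -2.419 2.836
endloop
endfacet
facet normal -0.523 -0.174 -0.834
outer loop
vertex -3.169 -2.419 2.836
vertex -0.844 -3.151 1.531
vertex -2.363 -4.031 2.666
endloop
endfacet
facet normal 0.523 0.174 0.835
outer loop
vertex -1.489 -3.74 4.059
vertex -0.777 -1.249 3.094
vertex -2.296 -2.129 4.229
endloop
endfacet
facet normal 0.445 -0.890 -0.094
outer loop
vertex 0.029 -2.861 2.924
vertex -1.489 -3.74 4.059
vertex -0.844 -3.151 1.531
endloop
endfacet
facet normal 0.523 0.174 0.834
outer loop
vertex 0.029 -2.861 2.924
vertex -0.777 -1.249 3.094
vertex -1.489 -3.74 4.059
endloop
endfacet
facet normal -0.446 0.890 0.094
outer loop
vertex -2.296 -2.129 4.229
vertex -0.777 -1.249 3.094
vertex -3.169 -2.419 2.836
endloop
endfacet
facet normal -0.523 -0.174 -0.834
outer loop
vertex -1.651 -1.54 1.701
vertex -0.844 -3.151 1.531
vertex -3.169 -2.419 2.836
endloop
endfacet
facet normal -0.446 0.890 0.094
outer loop
vertex -3.169 -2.419 2.836
vertex -0.777 -1.249 3.094
vertex -1.651 -1.54 1.701
endloop
endfacet
facet normal 0.726 0.421 -0.543
outer loop
vertex -1.651 -1.54 1.701
vertex 0.029 -2.861 2.924
vertex -0.844 -3.151 1.531
endloop
endfacet
facet normal 0.726 0.421 -0.544
outer loop
vertex -0.777 -1.249 3.094
vertex 0.029 -2.861 2.924
vertex -1.651 -1.54 1.701
endloop
endfacet

endsolid


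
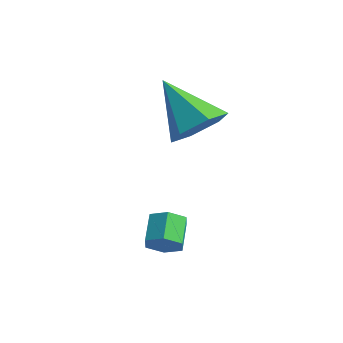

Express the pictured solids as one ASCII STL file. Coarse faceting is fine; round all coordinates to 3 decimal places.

solid 
facet normal 0.537 -0.663 -0.522
outer loop
vertex -0.104 -3.049 -0.007
vertex -0.336 -2.828 -0.526
vertex 0.178 -2.592 -0.297
endloop
endfacet
facet normal 0.706 0.014 0.709
outer loop
vertex -0.104 -3.049 -0.007
vertex 0.178 -2.592 -0.297
vertex -0.652 -2.373 0.525
endloop
endfacet
facet normal 0.706 0.014 0.709
outer loop
vertex -0.652 -2.373 0.525
vertex 0.178 -2.592 -0.297
vertex -0.371 -1.916 0.236
endloop
endfacet
facet normal -0.538 0.661 0.522
outer loop
vertex -0.652 -2.373 0.525
vertex -0.371 -1.916 0.236
vertex -0.884 -2.152 0.006
endloop
endfacet
facet normal 0.537 -0.663 -0.522
outer loop
vertex 0.178 -2.592 -0.297
vertex -0.336 -2.828 -0.526
vertex -0.054 -2.371 -0.816
endloop
endfacet
facet normal 0.753 0.656 -0.057
outer loop
vertex 0.178 -2.592 -0.297
vertex -0.054 -2.371 -0.816
vertex -0.371 -1.916 0.236
endloop
endfacet
facet normal 0.753 0.656 -0.057
outer loop
vertex -0.371 -1.916 0.236
vertex -0.054 -2.371 -0.816
vertex -0.603 -1.695 -0.284
endloop
endfacet
facet normal -0.538 0.662 0.522
outer loop
vertex -0.371 -1.916 0.236
vertex -0.603 -1.695 -0.284
vertex -0.884 -2.152 0.006
endloop
endfacet
facet normal 0.537 -0.663 -0.522
outer loop
vertex -0.054 -2.371 -0.816
vertex -0.336 -2.828 -0.526
vertex -0.568 -2.607 -1.045
endloop
endfacet
facet normal 0.047 0.641 -0.766
outer loop
vertex -0.054 -2.371 -0.816
vertex -0.568 -2.607 -1.045
vertex -0.603 -1.695 -0.284
endloop
endfacet
facet normal 0.047 0.641 -0.766
outer loop
vertex -0.603 -1.695 -0.284
vertex -0.568 -2.607 -1.045
vertex -1.116 -1.931 -0.513
endloop
endfacet
facet normal -0.538 0.662 0.522
outer loop
vertex -0.603 -1.695 -0.284
vertex -1.116 -1.931 -0.513
vertex -0.884 -2.152 0.006
endloop
endfacet
facet normal 0.538 -0.661 -0.522
outer loop
vertex -0.568 -2.607 -1.045
vertex -0.336 -2.828 -0.526
vertex -0.849 -3.064 -0.756
endloop
endfacet
facet normal -0.706 -0.014 -0.709
outer loop
vertex -0.568 -2.607 -1.045
vertex -0.849 -3.064 -0.756
vertex -1.116 -1.931 -0.513
endloop
endfacet
facet normal -0.706 -0.014 -0.709
outer loop
vertex -1.116 -1.931 -0.513
vertex -0.849 -3.064 -0.756
vertex -1.398 -2.388 -0.223
endloop
endfacet
facet normal -0.537 0.663 0.522
outer loop
vertex -1.116 -1.931 -0.513
vertex -1.398 -2.388 -0.223
vertex -0.884 -2.152 0.006
endloop
endfacet
facet normal 0.538 -0.662 -0.522
outer loop
vertex -0.849 -3.064 -0.756
vertex -0.336 -2.828 -0.526
vertex -0.617 -3.285 -0.236
endloop
endfacet
facet normal -0.753 -0.656 0.057
outer loop
vertex -0.849 -3.064 -0.756
vertex -0.617 -3.285 -0.236
vertex -1.398 -2.388 -0.223
endloop
endfacet
facet normal -0.753 -0.656 0.057
outer loop
vertex -1.398 -2.388 -0.223
vertex -0.617 -3.285 -0.236
vertex -1.166 -2.609 0.296
endloop
endfacet
facet normal -0.537 0.663 0.522
outer loop
vertex -1.398 -2.388 -0.223
vertex -1.166 -2.609 0.296
vertex -0.884 -2.152 0.006
endloop
endfacet
facet normal 0.538 -0.662 -0.522
outer loop
vertex -0.617 -3.285 -0.236
vertex -0.336 -2.828 -0.526
vertex -0.104 -3.049 -0.007
endloop
endfacet
facet normal -0.047 -0.641 0.766
outer loop
vertex -0.617 -3.285 -0.236
vertex -0.104 -3.049 -0.007
vertex -1.166 -2.609 0.296
endloop
endfacet
facet normal -0.047 -0.641 0.766
outer loop
vertex -1.166 -2.609 0.296
vertex -0.104 -3.049 -0.007
vertex -0.652 -2.373 0.525
endloop
endfacet
facet normal -0.537 0.663 0.522
outer loop
vertex -1.166 -2.609 0.296
vertex -0.652 -2.373 0.525
vertex -0.884 -2.152 0.006
endloop
endfacet
facet normal 0.750 0.012 -0.661
outer loop
vertex -1.33 -0.123 3.173
vertex -1.979 0.133 2.442
vertex -1.516 0.851 2.98
endloop
endfacet
facet normal 0.300 0.240 0.923
outer loop
vertex -1.33 -0.123 3.173
vertex -1.516 0.851 2.98
vertex -3.561 0.107 3.838
endloop
endfacet
facet normal 0.750 0.012 -0.661
outer loop
vertex -1.516 0.851 2.98
vertex -1.979 0.133 2.442
vertex -2.165 1.107 2.249
endloop
endfacet
facet normal -0.140 0.889 0.436
outer loop
vertex -1.516 0.851 2.98
vertex -2.165 1.107 2.249
vertex -3.561 0.107 3.838
endloop
endfacet
facet normal 0.750 0.012 -0.661
outer loop
vertex -2.165 1.107 2.249
vertex -1.979 0.133 2.442
vertex -2.627 0.388 1.711
endloop
endfacet
facet normal -0.728 0.644 -0.235
outer loop
vertex -2.165 1.107 2.249
vertex -2.627 0.388 1.711
vertex -3.561 0.107 3.838
endloop
endfacet
facet normal 0.750 0.012 -0.661
outer loop
vertex -2.627 0.388 1.711
vertex -1.979 0.133 2.442
vertex -2.442 -0.586 1.904
endloop
endfacet
facet normal -0.874 -0.249 -0.417
outer loop
vertex -2.627 0.388 1.711
vertex -2.442 -0.586 1.904
vertex -3.561 0.107 3.838
endloop
endfacet
facet normal 0.750 0.012 -0.662
outer loop
vertex -2.442 -0.586 1.904
vertex -1.979 0.133 2.442
vertex -1.793 -0.841 2.635
endloop
endfacet
facet normal -0.433 -0.898 0.071
outer loop
vertex -2.442 -0.586 1.904
vertex -1.793 -0.841 2.635
vertex -3.561 0.107 3.838
endloop
endfacet
facet normal 0.750 0.012 -0.661
outer loop
vertex -1.793 -0.841 2.635
vertex -1.979 0.133 2.442
vertex -1.33 -0.123 3.173
endloop
endfacet
facet normal 0.153 -0.654 0.741
outer loop
vertex -1.793 -0.841 2.635
vertex -1.33 -0.123 3.173
vertex -3.561 0.107 3.838
endloop
endfacet

endsolid


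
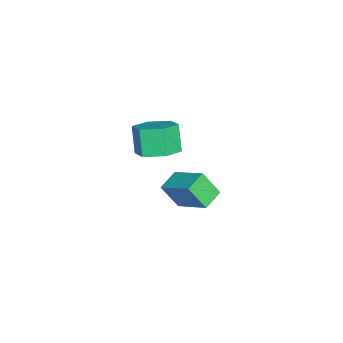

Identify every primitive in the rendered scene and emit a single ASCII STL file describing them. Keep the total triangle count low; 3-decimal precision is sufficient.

solid 
facet normal -0.875 0.413 0.253
outer loop
vertex -4.587 -2.078 -2.679
vertex -3.635 -0.659 -1.7
vertex -4.554 -1.275 -3.874
endloop
endfacet
facet normal -0.483 -0.720 -0.497
outer loop
vertex -3.565 -1.741 -4.16
vertex -4.587 -2.078 -2.679
vertex -4.554 -1.275 -3.874
endloop
endfacet
facet normal -0.875 0.412 0.253
outer loop
vertex -4.554 -1.275 -3.874
vertex -3.635 -0.659 -1.7
vertex -3.602 0.144 -2.894
endloop
endfacet
facet normal 0.023 0.558 -0.830
outer loop
vertex -3.602 0.144 -2.894
vertex -3.565 -1.741 -4.16
vertex -4.554 -1.275 -3.874
endloop
endfacet
facet normal -0.023 -0.557 0.830
outer loop
vertex -4.587 -2.078 -2.679
vertex -2.646 -1.125 -1.986
vertex -3.635 -0.659 -1.7
endloop
endfacet
facet normal -0.484 -0.720 -0.498
outer loop
vertex -3.598 -2.544 -2.966
vertex -4.587 -2.078 -2.679
vertex -3.565 -1.741 -4.16
endloop
endfacet
facet normal -0.022 -0.558 0.830
outer loop
vertex -3.598 -2.544 -2.966
vertex -2.646 -1.125 -1.986
vertex -4.587 -2.078 -2.679
endloop
endfacet
facet normal 0.483 0.720 0.498
outer loop
vertex -3.635 -0.659 -1.7
vertex -2.646 -1.125 -1.986
vertex -3.602 0.144 -2.894
endloop
endfacet
facet normal 0.022 0.558 -0.830
outer loop
vertex -2.613 -0.322 -3.181
vertex -3.565 -1.741 -4.16
vertex -3.602 0.144 -2.894
endloop
endfacet
facet normal 0.484 0.720 0.497
outer loop
vertex -3.602 0.144 -2.894
vertex -2.646 -1.125 -1.986
vertex -2.613 -0.322 -3.181
endloop
endfacet
facet normal 0.875 -0.412 -0.253
outer loop
vertex -2.613 -0.322 -3.181
vertex -3.598 -2.544 -2.966
vertex -3.565 -1.741 -4.16
endloop
endfacet
facet normal 0.875 -0.412 -0.253
outer loop
vertex -2.646 -1.125 -1.986
vertex -3.598 -2.544 -2.966
vertex -2.613 -0.322 -3.181
endloop
endfacet
facet normal 0.444 0.171 -0.880
outer loop
vertex -0.733 -1.767 1.904
vertex -1.495 -2.248 1.426
vertex -1.551 -1.244 1.593
endloop
endfacet
facet normal 0.399 0.841 0.365
outer loop
vertex -0.733 -1.767 1.904
vertex -1.551 -1.244 1.593
vertex -1.363 -2.011 3.153
endloop
endfacet
facet normal 0.400 0.841 0.365
outer loop
vertex -1.363 -2.011 3.153
vertex -1.551 -1.244 1.593
vertex -2.181 -1.487 2.842
endloop
endfacet
facet normal -0.444 -0.172 0.879
outer loop
vertex -1.363 -2.011 3.153
vertex -2.181 -1.487 2.842
vertex -2.125 -2.492 2.674
endloop
endfacet
facet normal 0.444 0.171 -0.880
outer loop
vertex -1.551 -1.244 1.593
vertex -1.495 -2.248 1.426
vertex -2.313 -1.725 1.115
endloop
endfacet
facet normal -0.495 0.865 -0.081
outer loop
vertex -1.551 -1.244 1.593
vertex -2.313 -1.725 1.115
vertex -2.181 -1.487 2.842
endloop
endfacet
facet normal -0.495 0.865 -0.081
outer loop
vertex -2.181 -1.487 2.842
vertex -2.313 -1.725 1.115
vertex -2.943 -1.968 2.364
endloop
endfacet
facet normal -0.443 -0.172 0.880
outer loop
vertex -2.181 -1.487 2.842
vertex -2.943 -1.968 2.364
vertex -2.125 -2.492 2.674
endloop
endfacet
facet normal 0.444 0.172 -0.879
outer loop
vertex -2.313 -1.725 1.115
vertex -1.495 -2.248 1.426
vertex -2.257 -2.729 0.947
endloop
endfacet
facet normal -0.895 0.025 -0.446
outer loop
vertex -2.313 -1.725 1.115
vertex -2.257 -2.729 0.947
vertex -2.943 -1.968 2.364
endloop
endfacet
facet normal -0.895 0.025 -0.446
outer loop
vertex -2.943 -1.968 2.364
vertex -2.257 -2.729 0.947
vertex -2.887 -2.973 2.196
endloop
endfacet
facet normal -0.443 -0.172 0.880
outer loop
vertex -2.943 -1.968 2.364
vertex -2.887 -2.973 2.196
vertex -2.125 -2.492 2.674
endloop
endfacet
facet normal 0.444 0.172 -0.879
outer loop
vertex -2.257 -2.729 0.947
vertex -1.495 -2.248 1.426
vertex -1.439 -3.253 1.258
endloop
endfacet
facet normal -0.399 -0.841 -0.366
outer loop
vertex -2.257 -2.729 0.947
vertex -1.439 -3.253 1.258
vertex -2.887 -2.973 2.196
endloop
endfacet
facet normal -0.399 -0.841 -0.365
outer loop
vertex -2.887 -2.973 2.196
vertex -1.439 -3.253 1.258
vertex -2.069 -3.496 2.507
endloop
endfacet
facet normal -0.444 -0.171 0.880
outer loop
vertex -2.887 -2.973 2.196
vertex -2.069 -3.496 2.507
vertex -2.125 -2.492 2.674
endloop
endfacet
facet normal 0.443 0.172 -0.880
outer loop
vertex -1.439 -3.253 1.258
vertex -1.495 -2.248 1.426
vertex -0.677 -2.772 1.736
endloop
endfacet
facet normal 0.495 -0.865 0.081
outer loop
vertex -1.439 -3.253 1.258
vertex -0.677 -2.772 1.736
vertex -2.069 -3.496 2.507
endloop
endfacet
facet normal 0.495 -0.865 0.081
outer loop
vertex -2.069 -3.496 2.507
vertex -0.677 -2.772 1.736
vertex -1.307 -3.015 2.985
endloop
endfacet
facet normal -0.444 -0.171 0.880
outer loop
vertex -2.069 -3.496 2.507
vertex -1.307 -3.015 2.985
vertex -2.125 -2.492 2.674
endloop
endfacet
facet normal 0.443 0.172 -0.880
outer loop
vertex -0.677 -2.772 1.736
vertex -1.495 -2.248 1.426
vertex -0.733 -1.767 1.904
endloop
endfacet
facet normal 0.895 -0.025 0.446
outer loop
vertex -0.677 -2.772 1.736
vertex -0.733 -1.767 1.904
vertex -1.307 -3.015 2.985
endloop
endfacet
facet normal 0.895 -0.025 0.446
outer loop
vertex -1.307 -3.015 2.985
vertex -0.733 -1.767 1.904
vertex -1.363 -2.011 3.153
endloop
endfacet
facet normal -0.444 -0.172 0.879
outer loop
vertex -1.307 -3.015 2.985
vertex -1.363 -2.011 3.153
vertex -2.125 -2.492 2.674
endloop
endfacet

endsolid


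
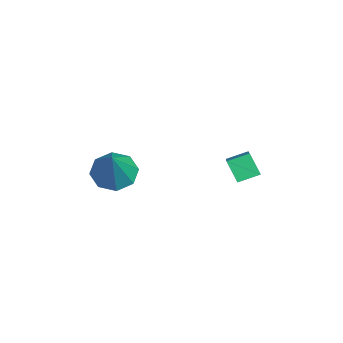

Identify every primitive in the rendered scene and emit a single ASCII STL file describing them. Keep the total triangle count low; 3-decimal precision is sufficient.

solid 
facet normal -0.565 -0.294 0.771
outer loop
vertex 2.496 2.866 -2.755
vertex 2.462 3.715 -2.456
vertex 1.013 3.151 -3.733
endloop
endfacet
facet normal 0.038 -0.943 -0.332
outer loop
vertex 1.578 3.445 -4.504
vertex 2.496 2.866 -2.755
vertex 1.013 3.151 -3.733
endloop
endfacet
facet normal -0.565 -0.293 0.771
outer loop
vertex 1.013 3.151 -3.733
vertex 2.462 3.715 -2.456
vertex 0.979 4.0 -3.435
endloop
endfacet
facet normal -0.824 0.158 -0.544
outer loop
vertex 0.979 4.0 -3.435
vertex 1.578 3.445 -4.504
vertex 1.013 3.151 -3.733
endloop
endfacet
facet normal 0.824 -0.158 0.544
outer loop
vertex 2.496 2.866 -2.755
vertex 3.027 4.009 -3.227
vertex 2.462 3.715 -2.456
endloop
endfacet
facet normal 0.038 -0.943 -0.332
outer loop
vertex 3.061 3.16 -3.525
vertex 2.496 2.866 -2.755
vertex 1.578 3.445 -4.504
endloop
endfacet
facet normal 0.824 -0.158 0.544
outer loop
vertex 3.061 3.16 -3.525
vertex 3.027 4.009 -3.227
vertex 2.496 2.866 -2.755
endloop
endfacet
facet normal -0.038 0.943 0.332
outer loop
vertex 2.462 3.715 -2.456
vertex 3.027 4.009 -3.227
vertex 0.979 4.0 -3.435
endloop
endfacet
facet normal -0.824 0.159 -0.544
outer loop
vertex 1.544 4.294 -4.205
vertex 1.578 3.445 -4.504
vertex 0.979 4.0 -3.435
endloop
endfacet
facet normal -0.038 0.942 0.332
outer loop
vertex 0.979 4.0 -3.435
vertex 3.027 4.009 -3.227
vertex 1.544 4.294 -4.205
endloop
endfacet
facet normal 0.565 0.294 -0.771
outer loop
vertex 1.544 4.294 -4.205
vertex 3.061 3.16 -3.525
vertex 1.578 3.445 -4.504
endloop
endfacet
facet normal 0.565 0.293 -0.771
outer loop
vertex 3.027 4.009 -3.227
vertex 3.061 3.16 -3.525
vertex 1.544 4.294 -4.205
endloop
endfacet
facet normal -0.580 0.115 -0.806
outer loop
vertex 0.943 -0.294 -4.721
vertex 0.357 -0.92 -4.389
vertex 0.441 -0.007 -4.319
endloop
endfacet
facet normal 0.584 0.795 0.162
outer loop
vertex 0.943 -0.294 -4.721
vertex 0.441 -0.007 -4.319
vertex 1.563 -1.16 -2.711
endloop
endfacet
facet normal -0.580 0.115 -0.806
outer loop
vertex 0.441 -0.007 -4.319
vertex 0.357 -0.92 -4.389
vertex -0.11 -0.255 -3.958
endloop
endfacet
facet normal 0.011 0.816 0.578
outer loop
vertex 0.441 -0.007 -4.319
vertex -0.11 -0.255 -3.958
vertex 1.563 -1.16 -2.711
endloop
endfacet
facet normal -0.579 0.116 -0.807
outer loop
vertex -0.11 -0.255 -3.958
vertex 0.357 -0.92 -4.389
vertex -0.388 -0.893 -3.85
endloop
endfacet
facet normal -0.441 0.333 0.833
outer loop
vertex -0.11 -0.255 -3.958
vertex -0.388 -0.893 -3.85
vertex 1.563 -1.16 -2.711
endloop
endfacet
facet normal -0.580 0.114 -0.807
outer loop
vertex -0.388 -0.893 -3.85
vertex 0.357 -0.92 -4.389
vertex -0.229 -1.547 -4.057
endloop
endfacet
facet normal -0.506 -0.370 0.780
outer loop
vertex -0.388 -0.893 -3.85
vertex -0.229 -1.547 -4.057
vertex 1.563 -1.16 -2.711
endloop
endfacet
facet normal -0.580 0.115 -0.806
outer loop
vertex -0.229 -1.547 -4.057
vertex 0.357 -0.92 -4.389
vertex 0.273 -1.834 -4.459
endloop
endfacet
facet normal -0.146 -0.882 0.448
outer loop
vertex -0.229 -1.547 -4.057
vertex 0.273 -1.834 -4.459
vertex 1.563 -1.16 -2.711
endloop
endfacet
facet normal -0.580 0.115 -0.806
outer loop
vertex 0.273 -1.834 -4.459
vertex 0.357 -0.92 -4.389
vertex 0.824 -1.585 -4.82
endloop
endfacet
facet normal 0.429 -0.903 0.032
outer loop
vertex 0.273 -1.834 -4.459
vertex 0.824 -1.585 -4.82
vertex 1.563 -1.16 -2.711
endloop
endfacet
facet normal -0.579 0.116 -0.807
outer loop
vertex 0.824 -1.585 -4.82
vertex 0.357 -0.92 -4.389
vertex 1.102 -0.947 -4.928
endloop
endfacet
facet normal 0.879 -0.421 -0.223
outer loop
vertex 0.824 -1.585 -4.82
vertex 1.102 -0.947 -4.928
vertex 1.563 -1.16 -2.711
endloop
endfacet
facet normal -0.580 0.115 -0.807
outer loop
vertex 1.102 -0.947 -4.928
vertex 0.357 -0.92 -4.389
vertex 0.943 -0.294 -4.721
endloop
endfacet
facet normal 0.944 0.283 -0.169
outer loop
vertex 1.102 -0.947 -4.928
vertex 0.943 -0.294 -4.721
vertex 1.563 -1.16 -2.711
endloop
endfacet

endsolid


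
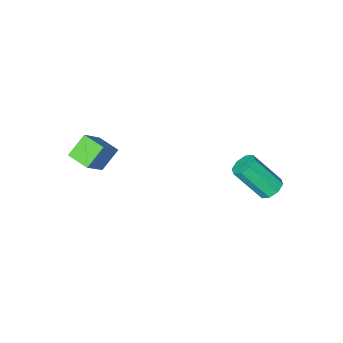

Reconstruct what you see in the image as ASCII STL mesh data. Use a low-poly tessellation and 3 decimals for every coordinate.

solid 
facet normal -0.738 -0.046 0.673
outer loop
vertex 1.568 -1.696 -0.566
vertex 1.348 -0.663 -0.737
vertex 0.527 -2.112 -1.735
endloop
endfacet
facet normal 0.206 -0.965 0.160
outer loop
vertex 1.412 -2.057 -2.543
vertex 1.568 -1.696 -0.566
vertex 0.527 -2.112 -1.735
endloop
endfacet
facet normal -0.737 -0.046 0.674
outer loop
vertex 0.527 -2.112 -1.735
vertex 1.348 -0.663 -0.737
vertex 0.306 -1.079 -1.906
endloop
endfacet
facet normal -0.643 -0.257 -0.722
outer loop
vertex 0.306 -1.079 -1.906
vertex 1.412 -2.057 -2.543
vertex 0.527 -2.112 -1.735
endloop
endfacet
facet normal 0.643 0.256 0.722
outer loop
vertex 1.568 -1.696 -0.566
vertex 2.233 -0.608 -1.545
vertex 1.348 -0.663 -0.737
endloop
endfacet
facet normal 0.206 -0.965 0.160
outer loop
vertex 2.454 -1.641 -1.374
vertex 1.568 -1.696 -0.566
vertex 1.412 -2.057 -2.543
endloop
endfacet
facet normal 0.642 0.257 0.722
outer loop
vertex 2.454 -1.641 -1.374
vertex 2.233 -0.608 -1.545
vertex 1.568 -1.696 -0.566
endloop
endfacet
facet normal -0.206 0.965 -0.160
outer loop
vertex 1.348 -0.663 -0.737
vertex 2.233 -0.608 -1.545
vertex 0.306 -1.079 -1.906
endloop
endfacet
facet normal -0.643 -0.256 -0.722
outer loop
vertex 1.192 -1.024 -2.714
vertex 1.412 -2.057 -2.543
vertex 0.306 -1.079 -1.906
endloop
endfacet
facet normal -0.206 0.965 -0.160
outer loop
vertex 0.306 -1.079 -1.906
vertex 2.233 -0.608 -1.545
vertex 1.192 -1.024 -2.714
endloop
endfacet
facet normal 0.738 0.046 -0.674
outer loop
vertex 1.192 -1.024 -2.714
vertex 2.454 -1.641 -1.374
vertex 1.412 -2.057 -2.543
endloop
endfacet
facet normal 0.738 0.046 -0.673
outer loop
vertex 2.233 -0.608 -1.545
vertex 2.454 -1.641 -1.374
vertex 1.192 -1.024 -2.714
endloop
endfacet
facet normal -0.414 0.503 -0.759
outer loop
vertex -3.65 3.52 -3.741
vertex -3.971 3.865 -3.337
vertex -3.416 3.912 -3.609
endloop
endfacet
facet normal 0.766 -0.259 -0.589
outer loop
vertex -3.65 3.52 -3.741
vertex -3.416 3.912 -3.609
vertex -2.867 2.571 -2.306
endloop
endfacet
facet normal 0.765 -0.259 -0.589
outer loop
vertex -2.867 2.571 -2.306
vertex -3.416 3.912 -3.609
vertex -2.633 2.962 -2.174
endloop
endfacet
facet normal 0.413 -0.503 0.759
outer loop
vertex -2.867 2.571 -2.306
vertex -2.633 2.962 -2.174
vertex -3.189 2.915 -1.903
endloop
endfacet
facet normal -0.414 0.503 -0.759
outer loop
vertex -3.416 3.912 -3.609
vertex -3.971 3.865 -3.337
vertex -3.507 4.276 -3.318
endloop
endfacet
facet normal 0.890 0.399 -0.221
outer loop
vertex -3.416 3.912 -3.609
vertex -3.507 4.276 -3.318
vertex -2.633 2.962 -2.174
endloop
endfacet
facet normal 0.890 0.400 -0.220
outer loop
vertex -2.633 2.962 -2.174
vertex -3.507 4.276 -3.318
vertex -2.725 3.326 -1.884
endloop
endfacet
facet normal 0.413 -0.501 0.760
outer loop
vertex -2.633 2.962 -2.174
vertex -2.725 3.326 -1.884
vertex -3.189 2.915 -1.903
endloop
endfacet
facet normal -0.414 0.502 -0.759
outer loop
vertex -3.507 4.276 -3.318
vertex -3.971 3.865 -3.337
vertex -3.87 4.399 -3.039
endloop
endfacet
facet normal 0.493 0.825 0.278
outer loop
vertex -3.507 4.276 -3.318
vertex -3.87 4.399 -3.039
vertex -2.725 3.326 -1.884
endloop
endfacet
facet normal 0.493 0.825 0.277
outer loop
vertex -2.725 3.326 -1.884
vertex -3.87 4.399 -3.039
vertex -3.088 3.449 -1.604
endloop
endfacet
facet normal 0.415 -0.503 0.758
outer loop
vertex -2.725 3.326 -1.884
vertex -3.088 3.449 -1.604
vertex -3.189 2.915 -1.903
endloop
endfacet
facet normal -0.414 0.502 -0.759
outer loop
vertex -3.87 4.399 -3.039
vertex -3.971 3.865 -3.337
vertex -4.293 4.209 -2.934
endloop
endfacet
facet normal -0.192 0.767 0.612
outer loop
vertex -3.87 4.399 -3.039
vertex -4.293 4.209 -2.934
vertex -3.088 3.449 -1.604
endloop
endfacet
facet normal -0.191 0.767 0.612
outer loop
vertex -3.088 3.449 -1.604
vertex -4.293 4.209 -2.934
vertex -3.51 3.26 -1.499
endloop
endfacet
facet normal 0.414 -0.503 0.759
outer loop
vertex -3.088 3.449 -1.604
vertex -3.51 3.26 -1.499
vertex -3.189 2.915 -1.903
endloop
endfacet
facet normal -0.413 0.503 -0.759
outer loop
vertex -4.293 4.209 -2.934
vertex -3.971 3.865 -3.337
vertex -4.527 3.818 -3.066
endloop
endfacet
facet normal -0.765 0.259 0.589
outer loop
vertex -4.293 4.209 -2.934
vertex -4.527 3.818 -3.066
vertex -3.51 3.26 -1.499
endloop
endfacet
facet normal -0.766 0.259 0.589
outer loop
vertex -3.51 3.26 -1.499
vertex -4.527 3.818 -3.066
vertex -3.744 2.868 -1.631
endloop
endfacet
facet normal 0.414 -0.503 0.759
outer loop
vertex -3.51 3.26 -1.499
vertex -3.744 2.868 -1.631
vertex -3.189 2.915 -1.903
endloop
endfacet
facet normal -0.413 0.501 -0.760
outer loop
vertex -4.527 3.818 -3.066
vertex -3.971 3.865 -3.337
vertex -4.435 3.454 -3.356
endloop
endfacet
facet normal -0.889 -0.400 0.220
outer loop
vertex -4.527 3.818 -3.066
vertex -4.435 3.454 -3.356
vertex -3.744 2.868 -1.631
endloop
endfacet
facet normal -0.890 -0.399 0.221
outer loop
vertex -3.744 2.868 -1.631
vertex -4.435 3.454 -3.356
vertex -3.653 2.504 -1.922
endloop
endfacet
facet normal 0.414 -0.503 0.759
outer loop
vertex -3.744 2.868 -1.631
vertex -3.653 2.504 -1.922
vertex -3.189 2.915 -1.903
endloop
endfacet
facet normal -0.415 0.503 -0.758
outer loop
vertex -4.435 3.454 -3.356
vertex -3.971 3.865 -3.337
vertex -4.072 3.331 -3.636
endloop
endfacet
facet normal -0.493 -0.825 -0.277
outer loop
vertex -4.435 3.454 -3.356
vertex -4.072 3.331 -3.636
vertex -3.653 2.504 -1.922
endloop
endfacet
facet normal -0.493 -0.825 -0.277
outer loop
vertex -3.653 2.504 -1.922
vertex -4.072 3.331 -3.636
vertex -3.29 2.381 -2.201
endloop
endfacet
facet normal 0.414 -0.502 0.759
outer loop
vertex -3.653 2.504 -1.922
vertex -3.29 2.381 -2.201
vertex -3.189 2.915 -1.903
endloop
endfacet
facet normal -0.414 0.503 -0.759
outer loop
vertex -4.072 3.331 -3.636
vertex -3.971 3.865 -3.337
vertex -3.65 3.52 -3.741
endloop
endfacet
facet normal 0.191 -0.767 -0.612
outer loop
vertex -4.072 3.331 -3.636
vertex -3.65 3.52 -3.741
vertex -3.29 2.381 -2.201
endloop
endfacet
facet normal 0.193 -0.767 -0.612
outer loop
vertex -3.29 2.381 -2.201
vertex -3.65 3.52 -3.741
vertex -2.867 2.571 -2.306
endloop
endfacet
facet normal 0.414 -0.502 0.759
outer loop
vertex -3.29 2.381 -2.201
vertex -2.867 2.571 -2.306
vertex -3.189 2.915 -1.903
endloop
endfacet

endsolid
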